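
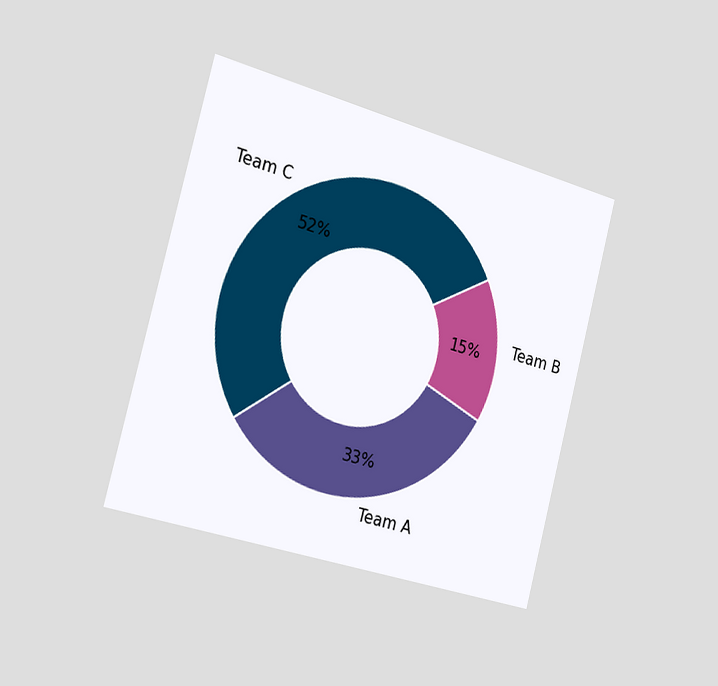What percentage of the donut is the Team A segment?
The chart is tilted about 15° clockwise and viewed slightly from the left. The Team A segment takes up 33% of the ring.

33%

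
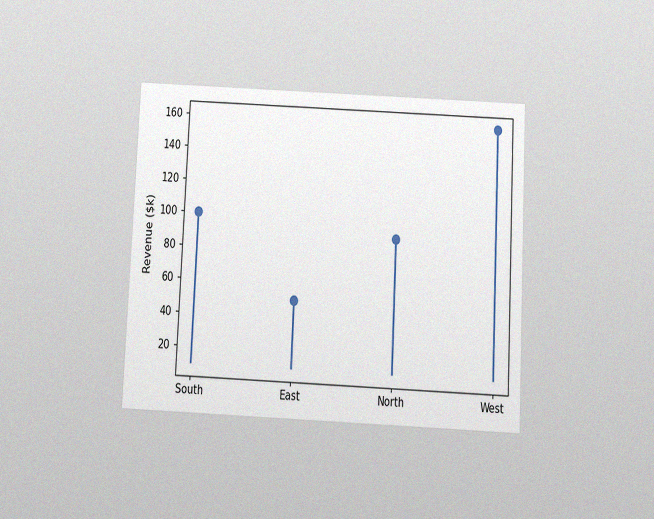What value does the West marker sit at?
The chart is tilted about 3° clockwise and viewed slightly from below, with some photo noise. The West marker sits at $160k.

$160k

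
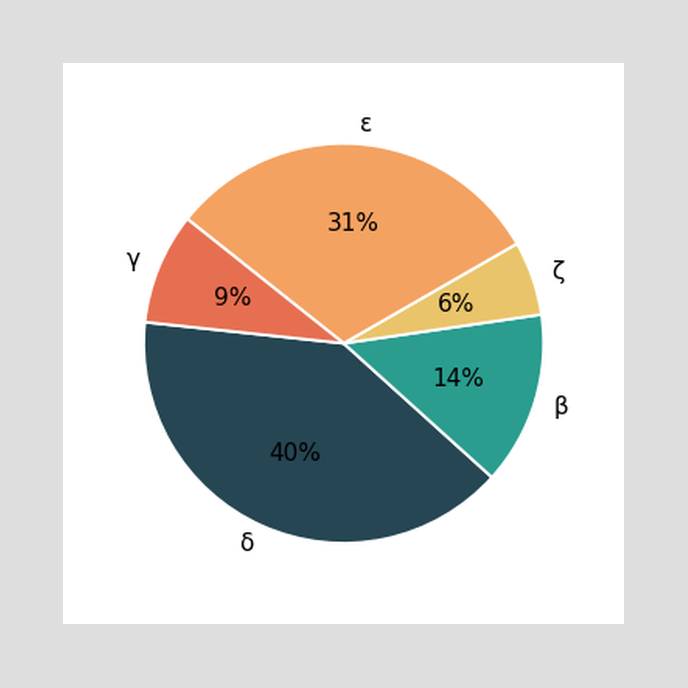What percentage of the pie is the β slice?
14%

The β slice takes up 14% of the pie.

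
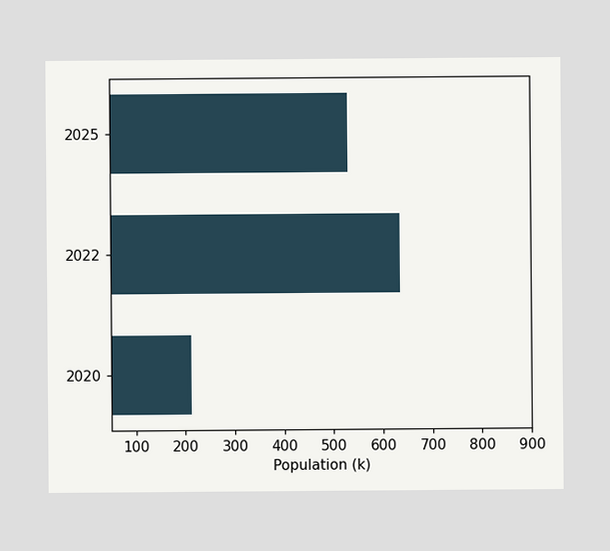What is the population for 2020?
Reading along the chart's x-axis, the 2020 bar reaches 212k.

212k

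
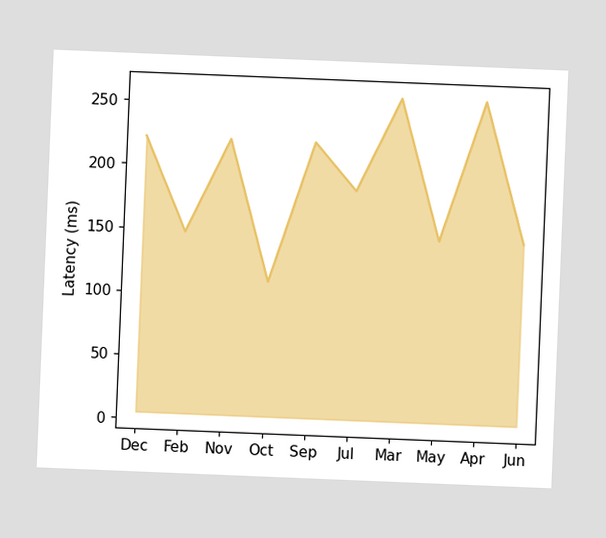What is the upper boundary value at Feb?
148ms

The chart is tilted about 2° clockwise. At Feb the upper boundary is at 148ms.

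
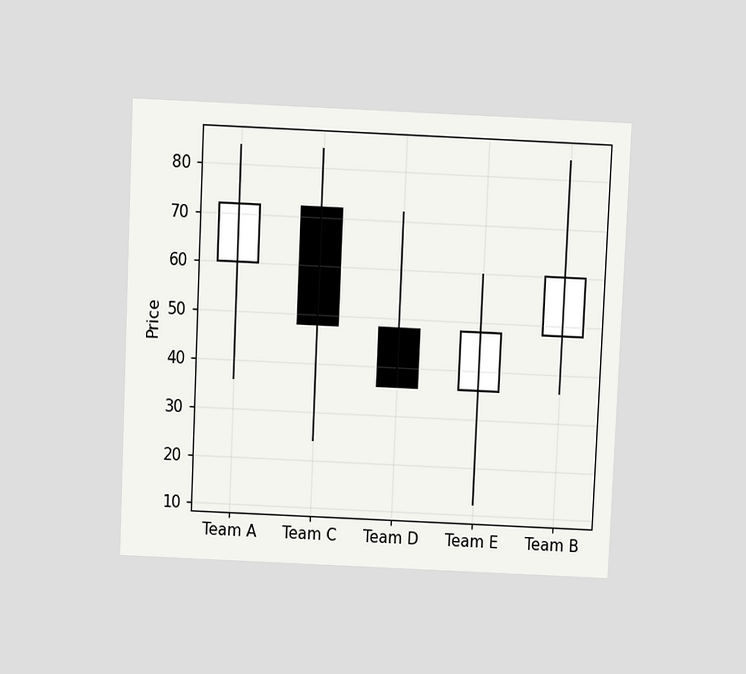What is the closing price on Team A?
72

The chart is tilted about 3° clockwise and viewed slightly from above. The Team A candle closes at 72.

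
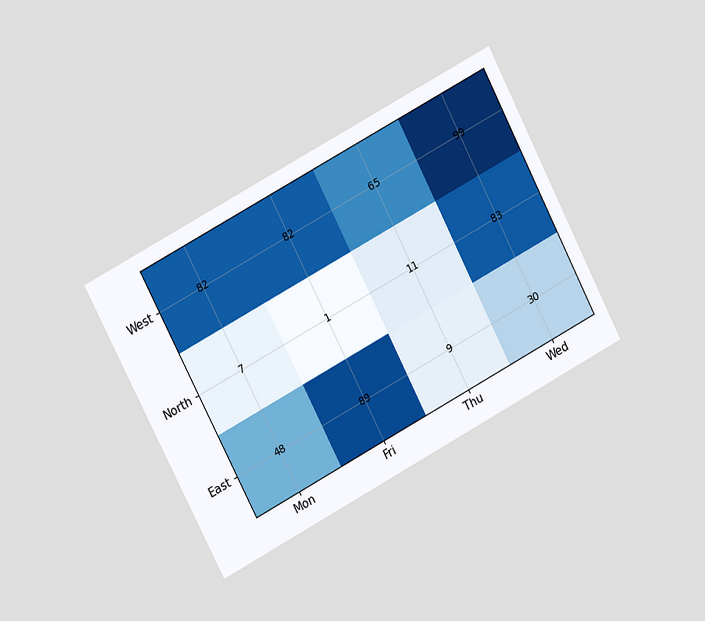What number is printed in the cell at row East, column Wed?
30

The chart is tilted about 28° counter-clockwise and viewed at a slight angle. The (East, Wed) cell reads 30.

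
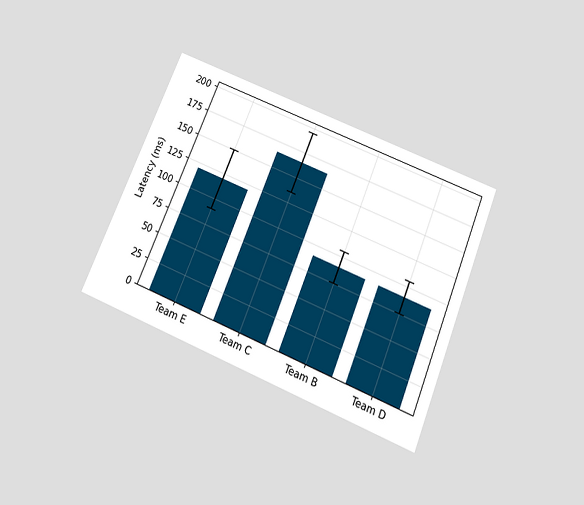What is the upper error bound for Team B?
105ms

The chart is tilted about 22° clockwise and viewed slightly from below. The Team B bar's upper whisker reaches 105ms.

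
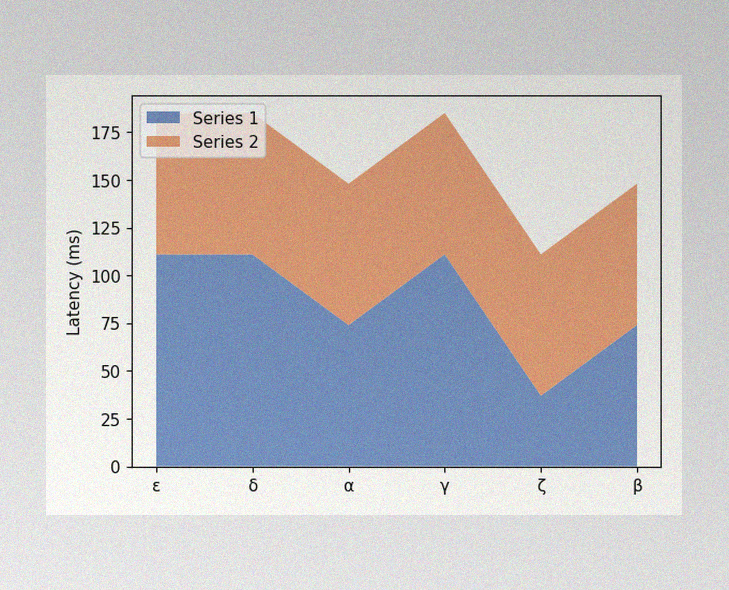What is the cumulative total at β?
148ms

The image has some photo noise and uneven lighting. The stacked total at β reaches 148ms.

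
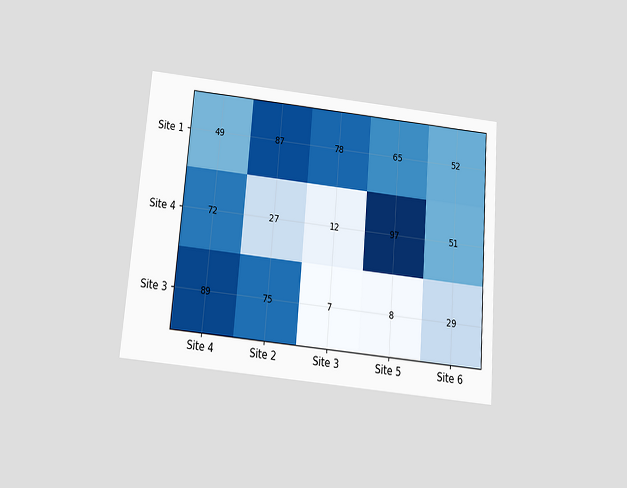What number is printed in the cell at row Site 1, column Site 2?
The chart is tilted about 5° clockwise and viewed slightly from below. The (Site 1, Site 2) cell reads 87.

87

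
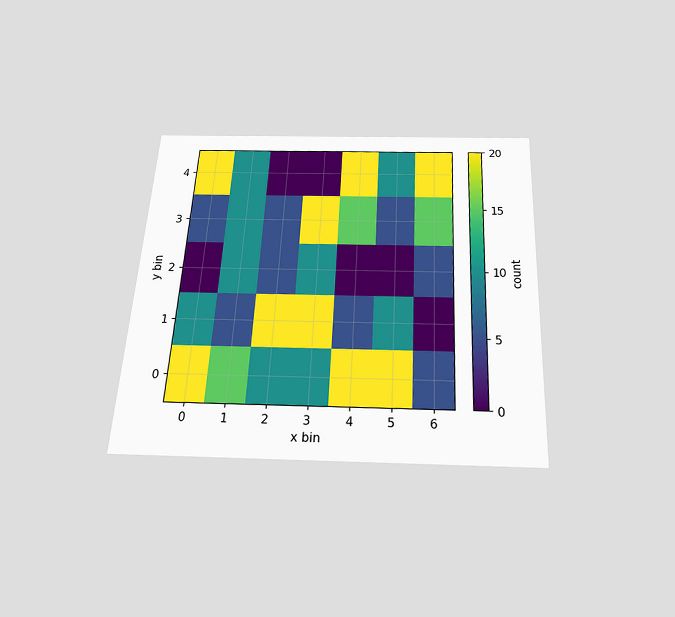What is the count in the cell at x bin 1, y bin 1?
The chart is tilted about 3° clockwise and viewed slightly from below. Matching the cell (1, 1) against the colorbar gives 5.

5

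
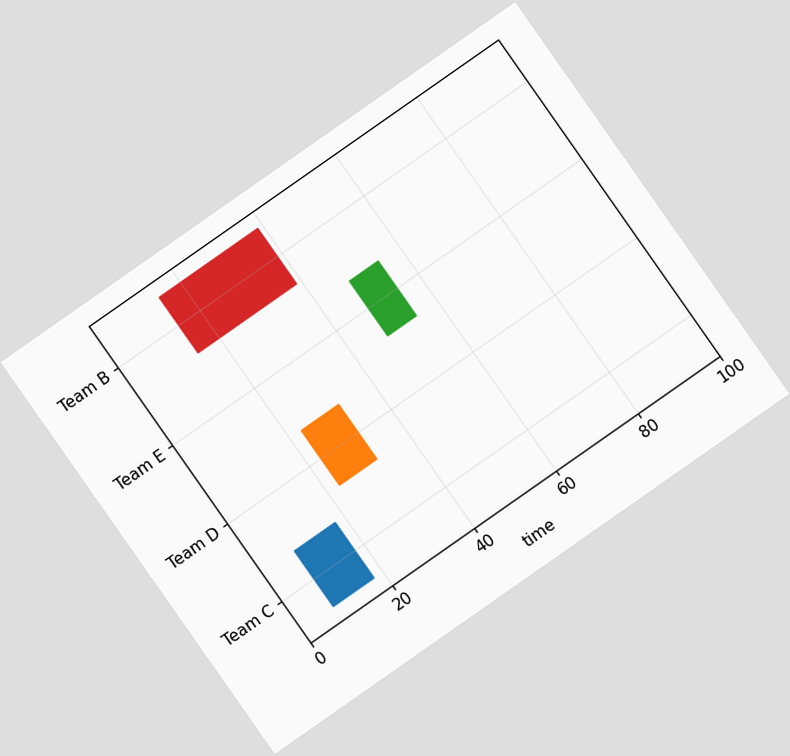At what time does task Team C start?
8

The chart is tilted about 35° counter-clockwise. The Team C bar begins at t=8.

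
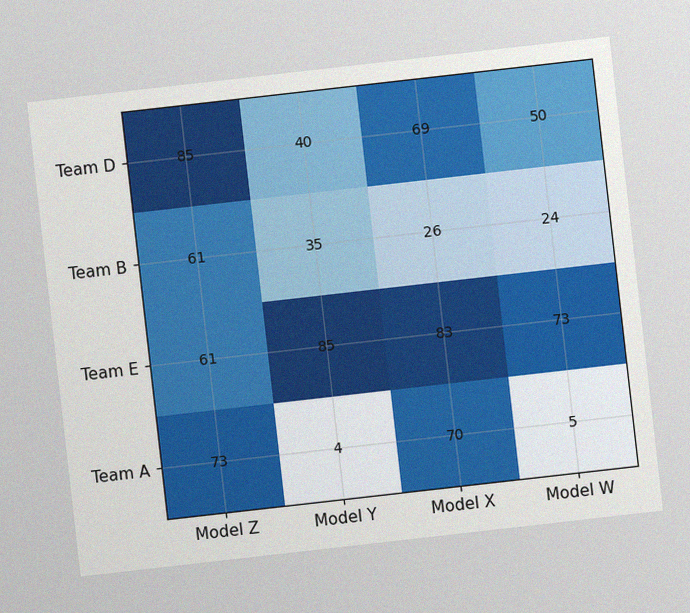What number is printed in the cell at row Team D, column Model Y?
40

The chart is tilted about 6° counter-clockwise, with some photo noise. The (Team D, Model Y) cell reads 40.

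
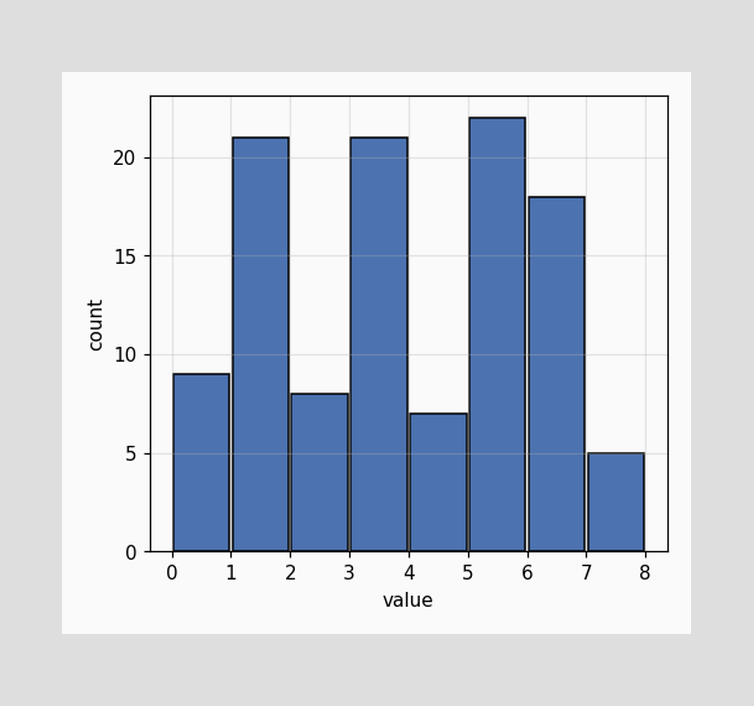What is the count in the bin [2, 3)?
8

The [2, 3) bin has height 8.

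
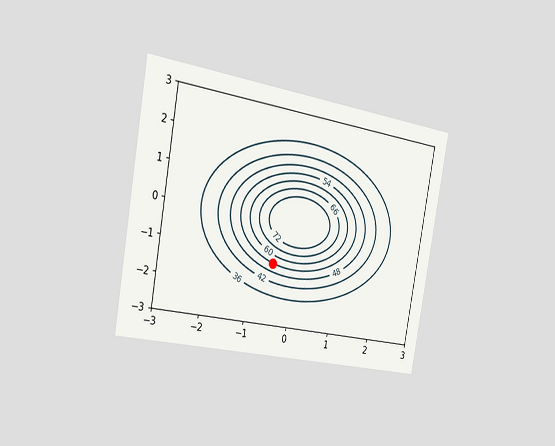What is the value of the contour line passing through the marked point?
54

The chart is tilted about 10° clockwise and viewed slightly from the left. The marked point sits on the contour labelled 54.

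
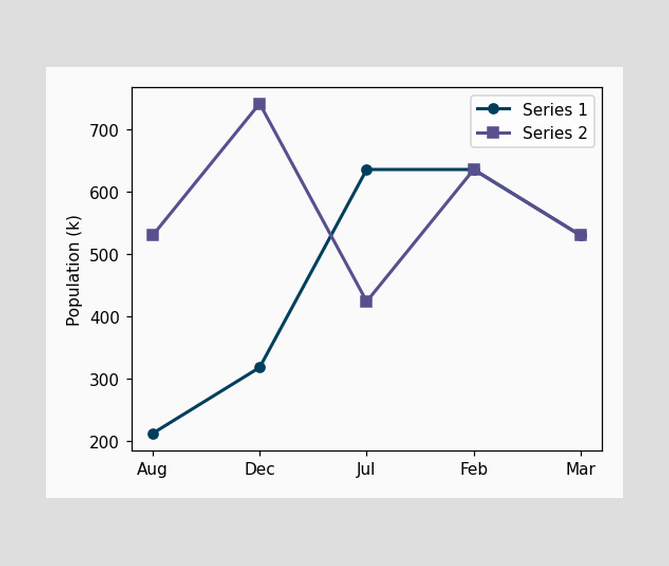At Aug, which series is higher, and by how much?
Series 2, by 318k

At Aug, Series 2 sits above the other line by 318k.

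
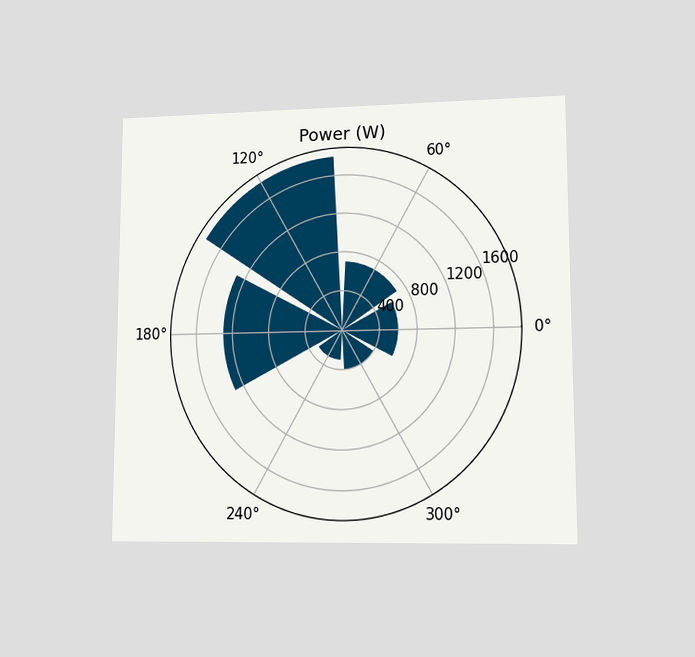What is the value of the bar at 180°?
1300W

The chart is viewed at a slight angle. The bar at 180° reaches 1300W on the radial axis.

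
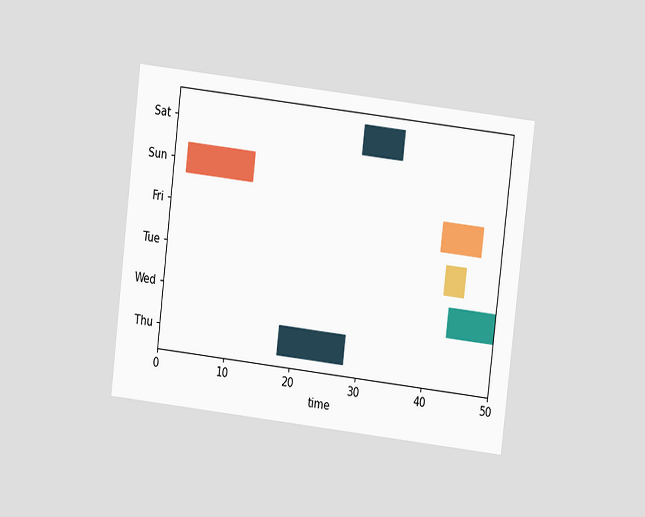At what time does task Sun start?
The chart is tilted about 7° clockwise and viewed at a slight angle. The Sun bar begins at t=2.

2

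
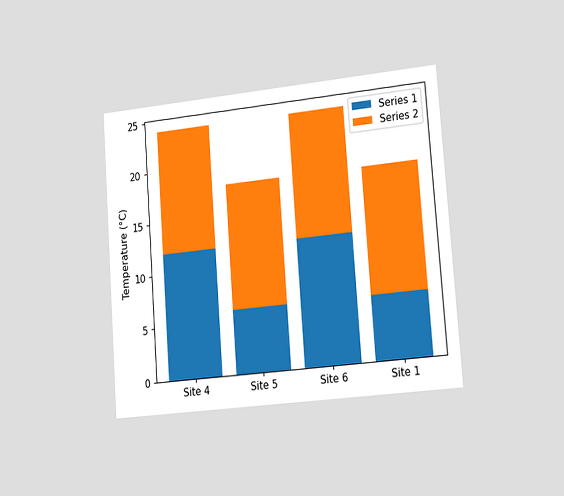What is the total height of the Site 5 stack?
The chart is tilted about 4° counter-clockwise and viewed slightly from the right. The Site 5 stack's top reaches 18°C on the y-axis.

18°C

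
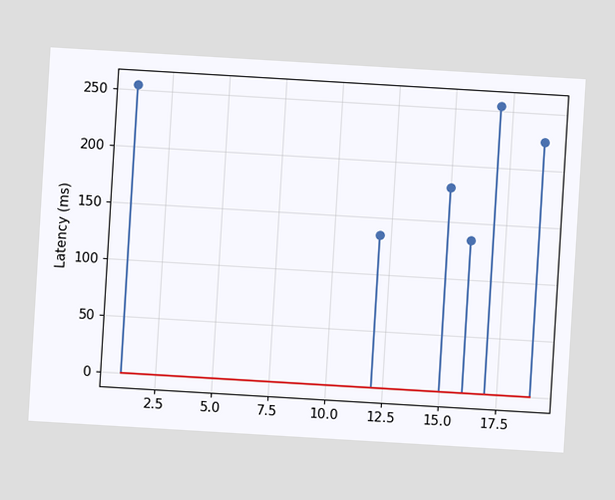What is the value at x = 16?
135ms

The chart is tilted about 3° clockwise. The stem at x=16 reaches 135ms.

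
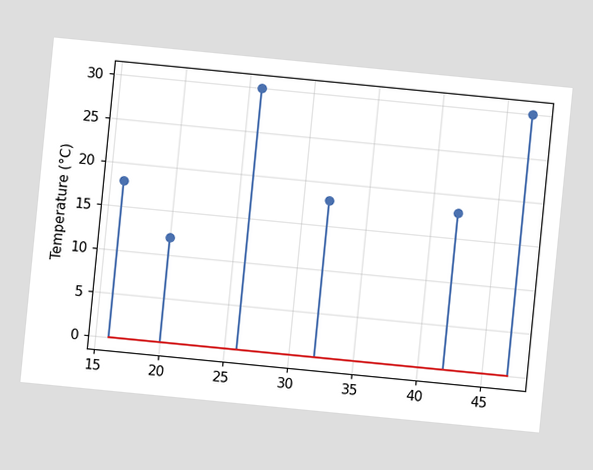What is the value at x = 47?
30°C

The chart is tilted about 6° clockwise. The stem at x=47 reaches 30°C.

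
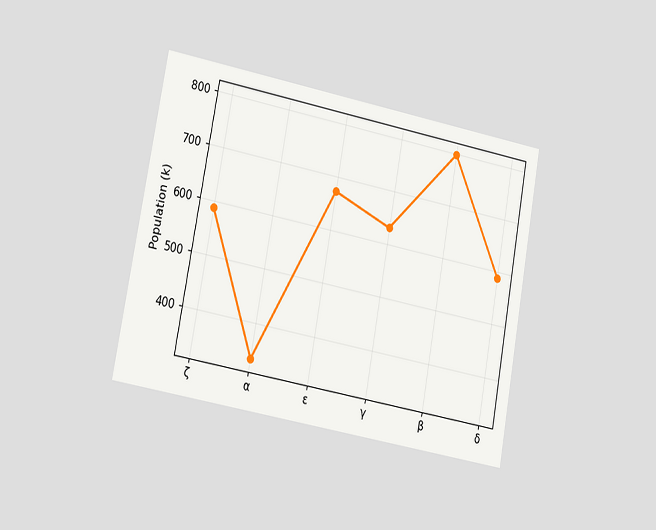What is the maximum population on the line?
798k

The chart is tilted about 10° clockwise and viewed slightly from the left. The highest point is at β, and reading across to the y-axis gives 798k.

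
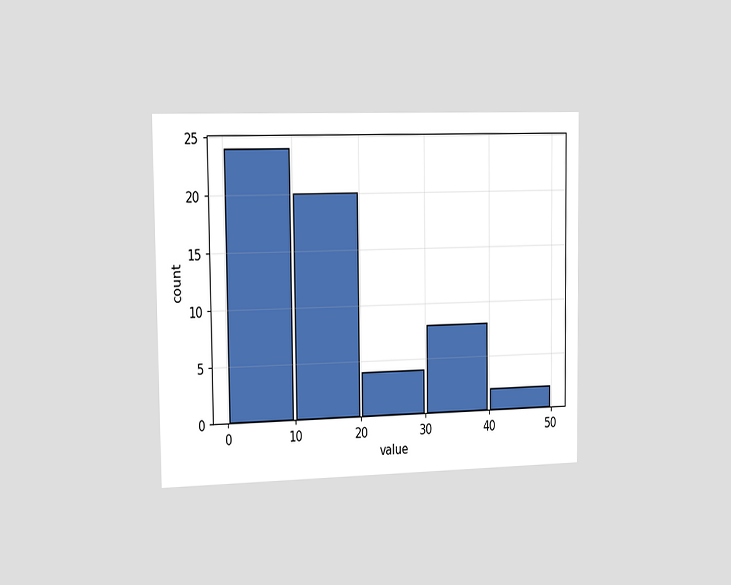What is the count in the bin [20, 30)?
4

The chart is viewed slightly from the left. The [20, 30) bin has height 4.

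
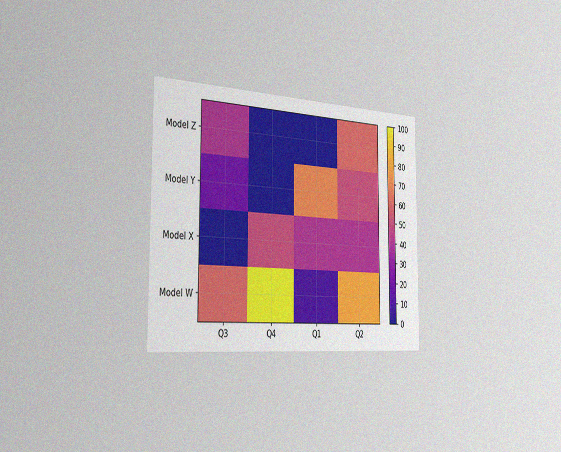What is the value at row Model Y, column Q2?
50

The chart is viewed slightly from the left, with some photo noise. Matching cell (Model Y, Q2) against the colorbar gives 50.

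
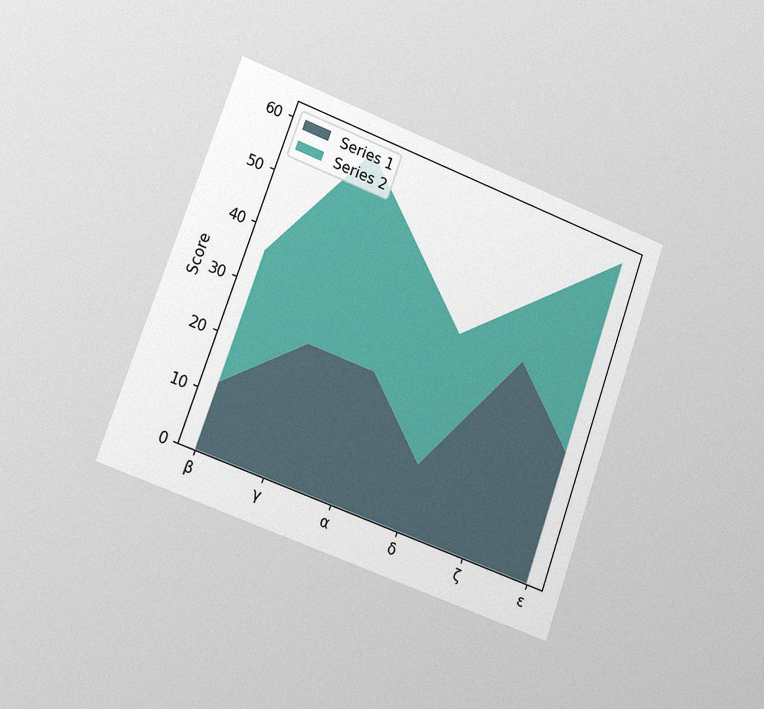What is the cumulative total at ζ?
48

The chart is tilted about 20° clockwise and viewed slightly from the left, with some photo noise. The stacked total at ζ reaches 48.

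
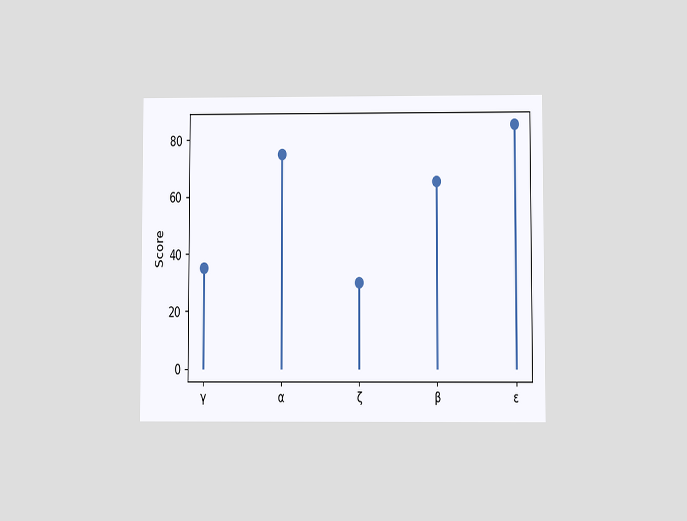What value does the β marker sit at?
65

The chart is viewed at a slight angle. The β marker sits at 65.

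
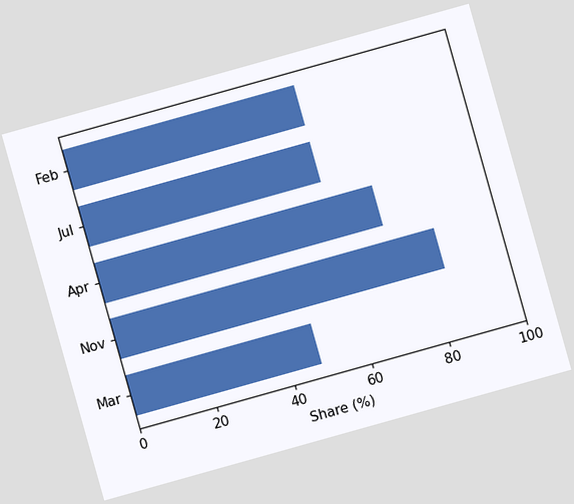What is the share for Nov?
The chart is tilted about 16° counter-clockwise. Reading along the chart's x-axis, the Nov bar reaches 84%.

84%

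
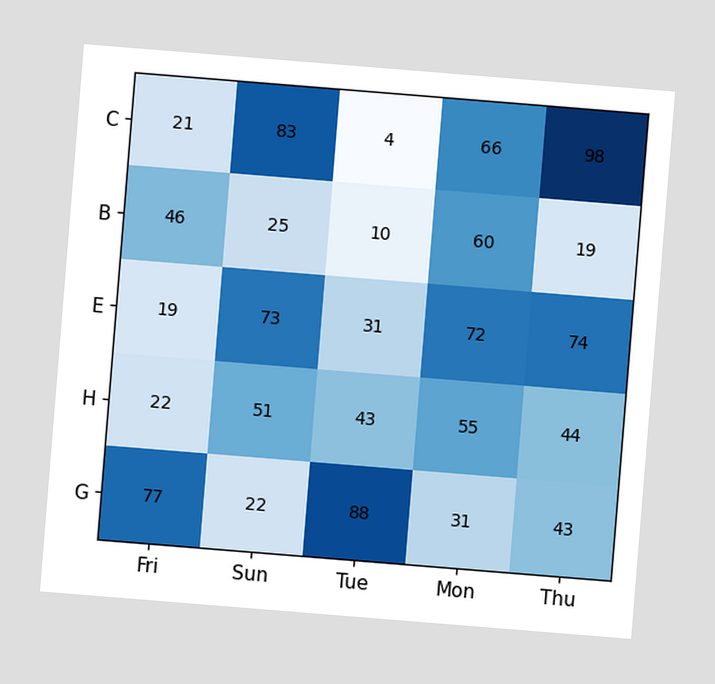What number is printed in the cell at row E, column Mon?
72

The chart is tilted about 5° clockwise. The (E, Mon) cell reads 72.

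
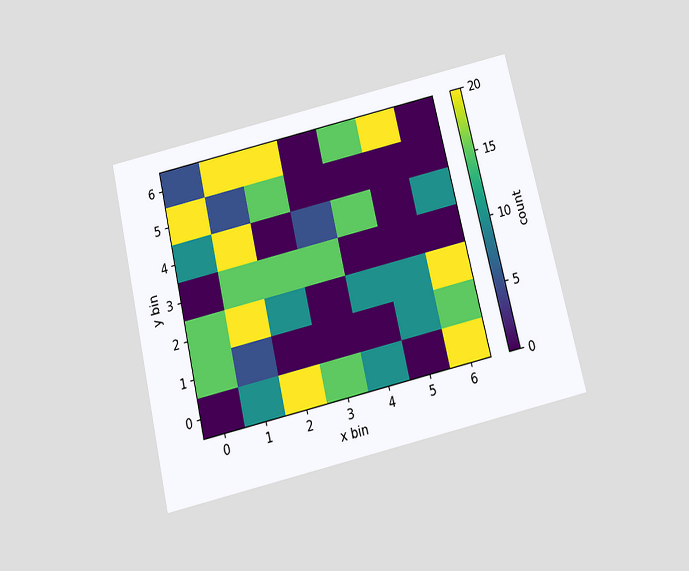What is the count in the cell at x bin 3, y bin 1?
0

The chart is tilted about 13° counter-clockwise and viewed slightly from below. Matching the cell (3, 1) against the colorbar gives 0.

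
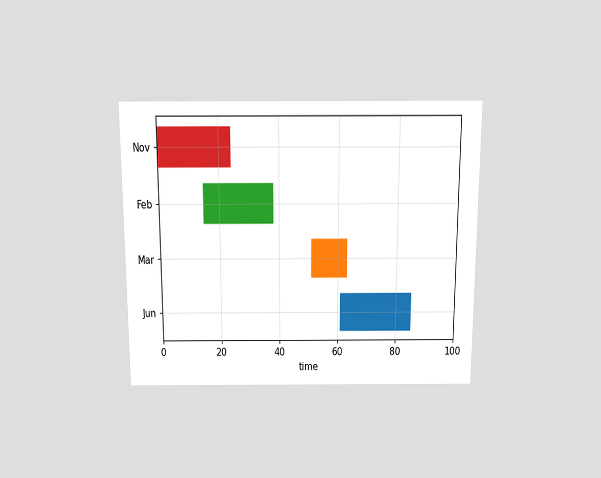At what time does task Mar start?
51

The chart is viewed slightly from above. The Mar bar begins at t=51.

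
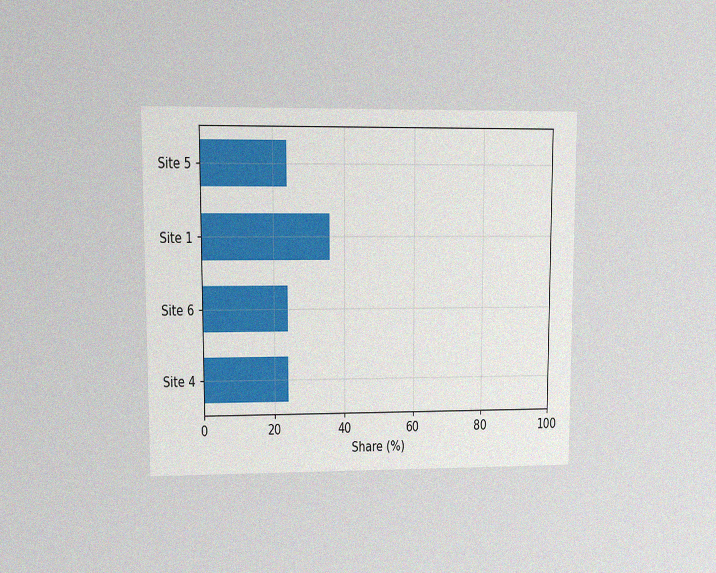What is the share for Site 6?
The chart is viewed at a slight angle, with some photo noise. Reading along the chart's x-axis, the Site 6 bar reaches 24%.

24%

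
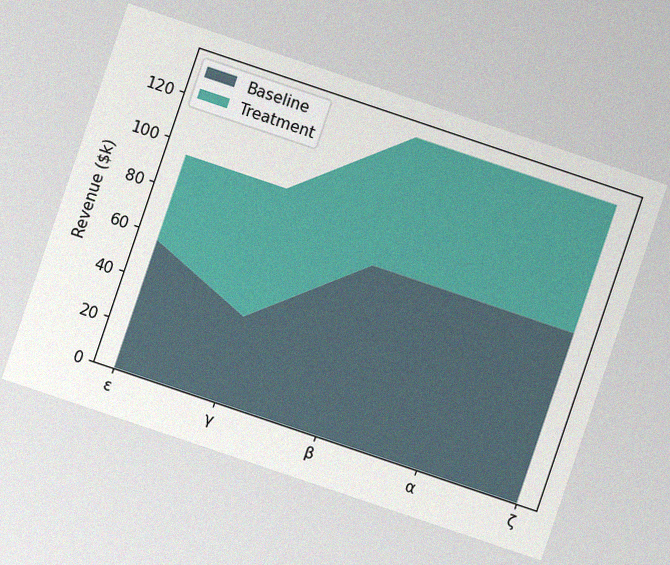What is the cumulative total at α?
The chart is tilted about 19° clockwise, with some photo noise. The stacked total at α reaches $133k.

$133k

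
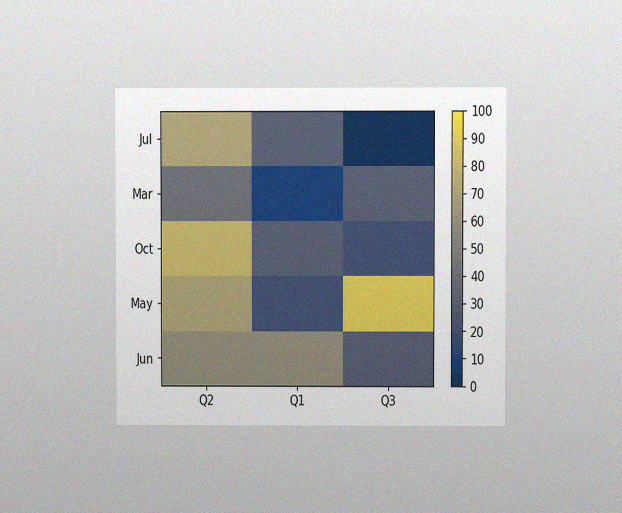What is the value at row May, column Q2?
70

The chart is viewed at a slight angle, with some photo noise. Matching cell (May, Q2) against the colorbar gives 70.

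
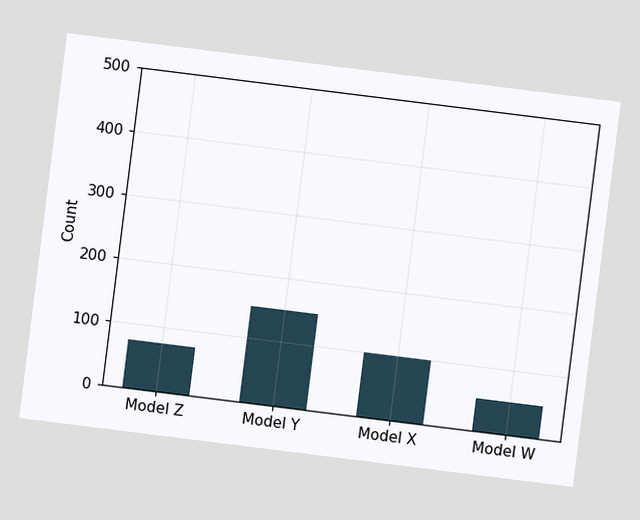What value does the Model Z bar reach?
75

The chart is tilted about 7° clockwise. Reading along the chart's y-axis, the Model Z bar reaches 75.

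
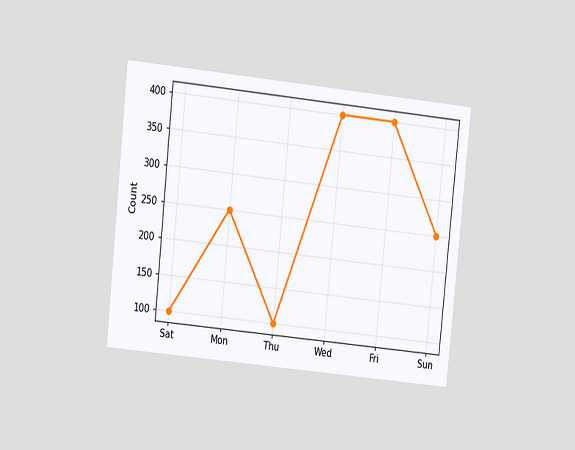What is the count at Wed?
The chart is tilted about 6° clockwise and viewed at a slight angle. At Wed, the line is at 400.

400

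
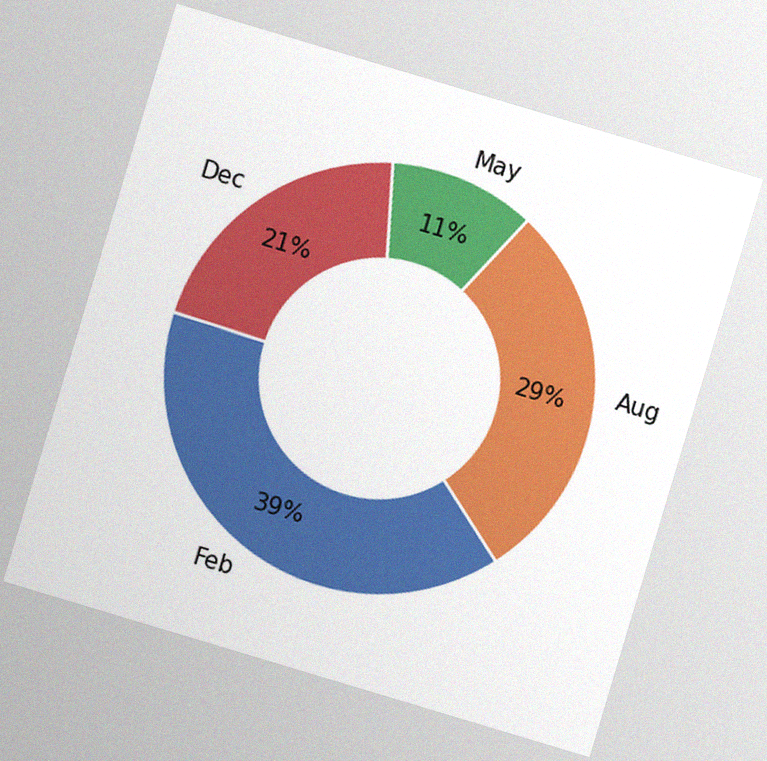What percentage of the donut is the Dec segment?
21%

The chart is tilted about 17° clockwise, with some photo noise. The Dec segment takes up 21% of the ring.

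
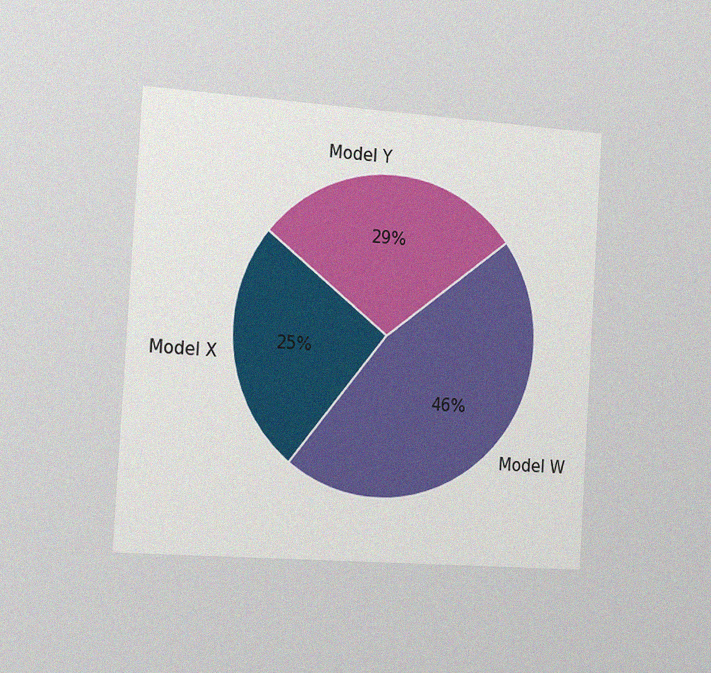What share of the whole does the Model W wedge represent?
46%

The chart is tilted about 4° clockwise and viewed slightly from the left, with some photo noise. The Model W slice takes up 46% of the pie.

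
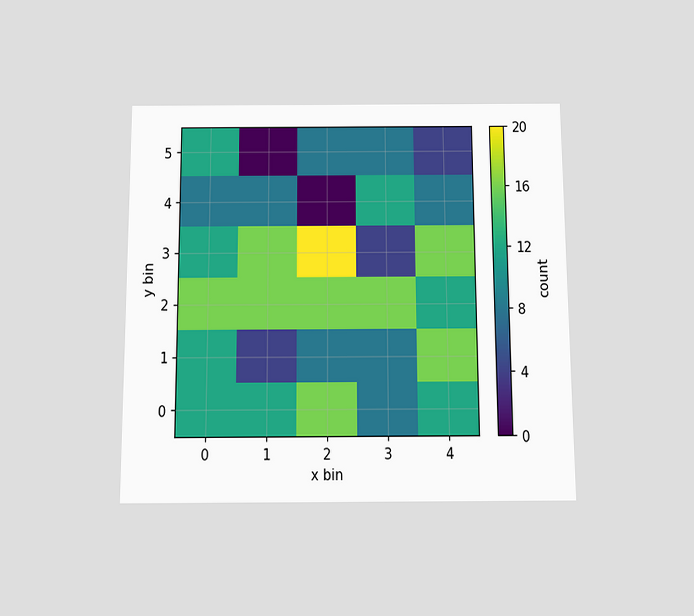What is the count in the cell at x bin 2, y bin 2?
16

The chart is viewed slightly from below. Matching the cell (2, 2) against the colorbar gives 16.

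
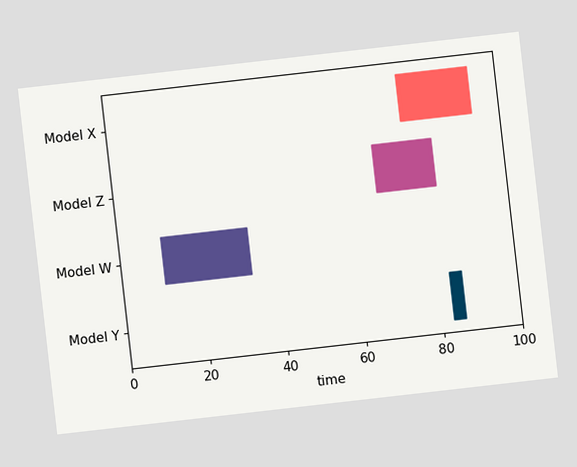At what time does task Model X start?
The chart is tilted about 6° counter-clockwise. The Model X bar begins at t=75.

75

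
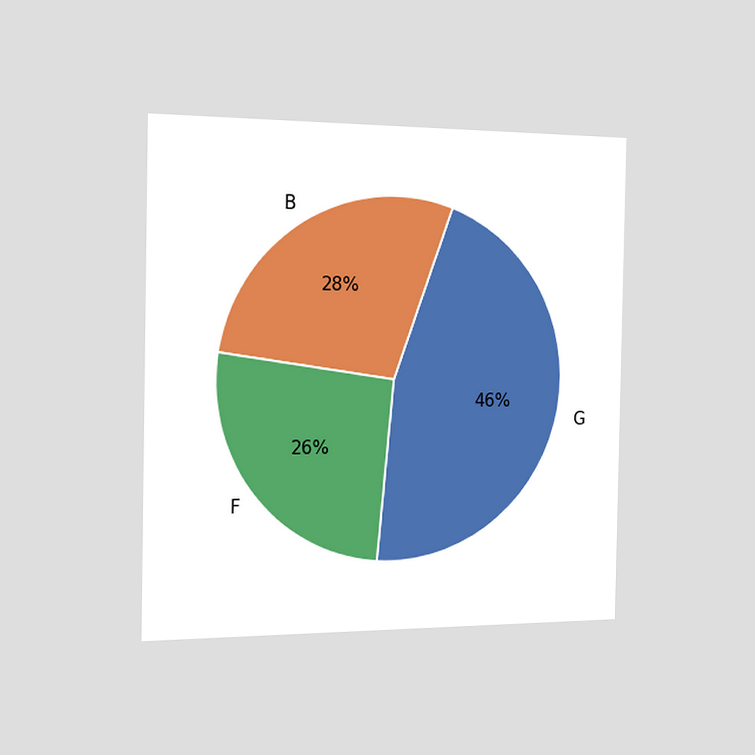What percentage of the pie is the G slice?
The chart is viewed slightly from the left. The G slice takes up 46% of the pie.

46%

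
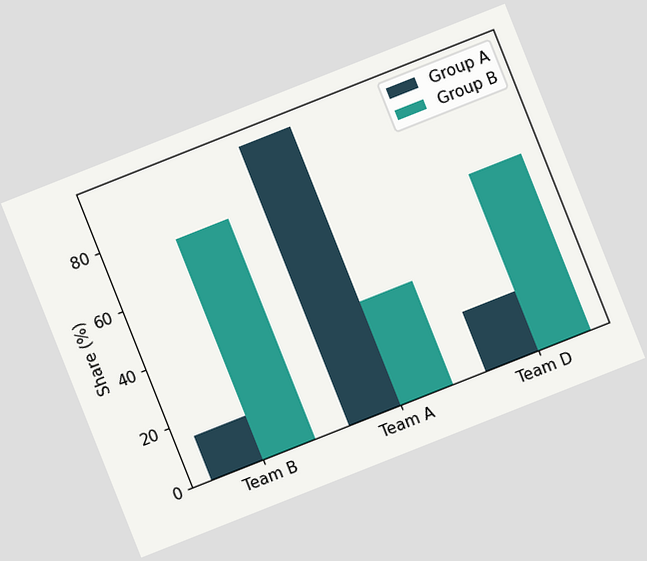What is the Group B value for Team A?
35%

The chart is tilted about 22° counter-clockwise. The Group B bar at Team A reaches 35% on the y-axis.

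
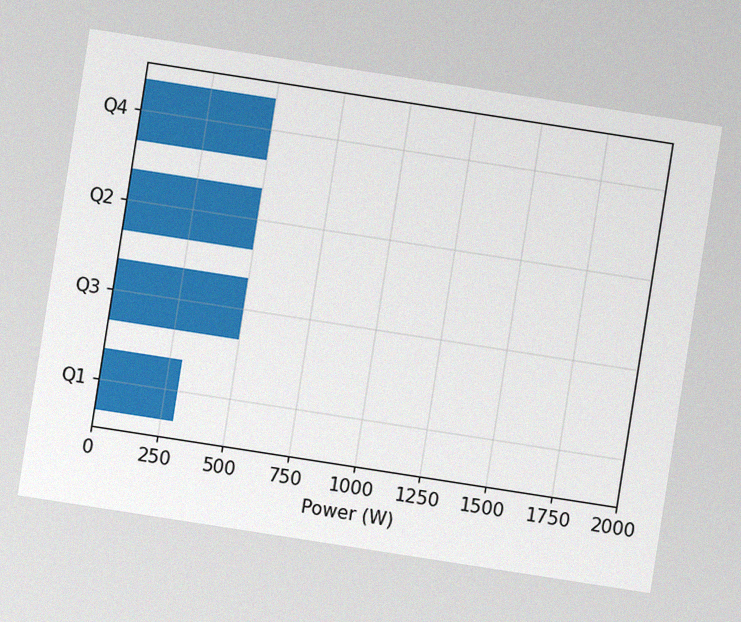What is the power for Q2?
500W

The chart is tilted about 9° clockwise, with some photo noise. Reading along the chart's x-axis, the Q2 bar reaches 500W.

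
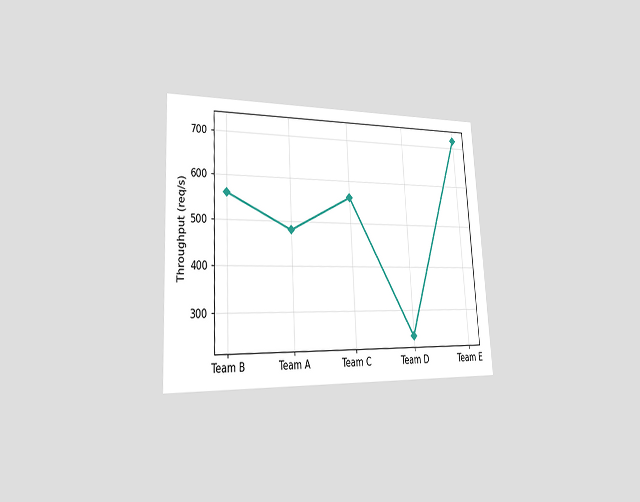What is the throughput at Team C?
560req/s

The chart is tilted about 3° counter-clockwise and viewed slightly from the left. At Team C, the line is at 560req/s.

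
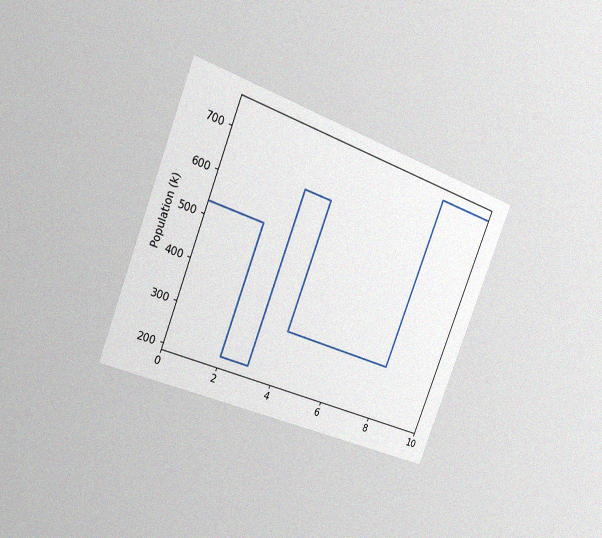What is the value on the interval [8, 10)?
742k

The chart is tilted about 21° clockwise and viewed slightly from the left, with some photo noise. On [8, 10) the step sits at 742k.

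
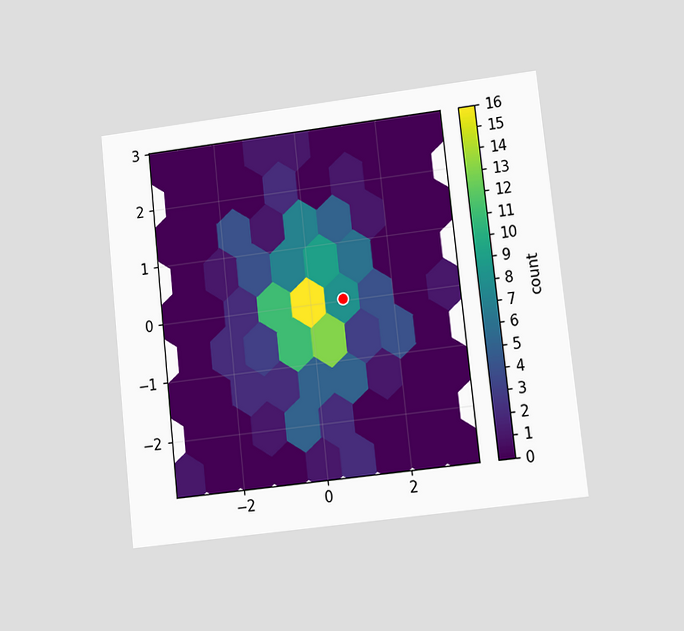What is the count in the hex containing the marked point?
The chart is tilted about 6° counter-clockwise and viewed at a slight angle. The marked hex reads 8 on the colorbar.

8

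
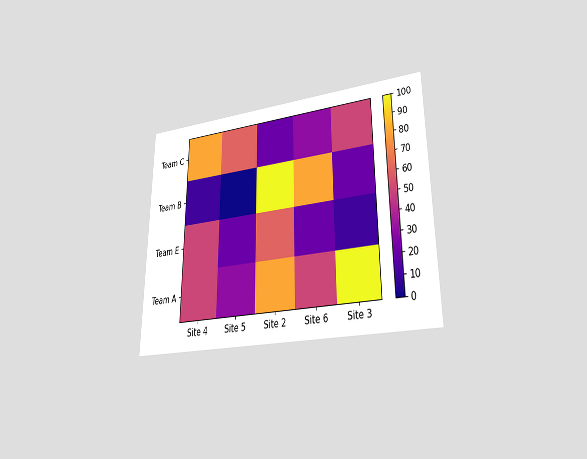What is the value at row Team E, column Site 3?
10

The chart is viewed at a slight angle. Matching cell (Team E, Site 3) against the colorbar gives 10.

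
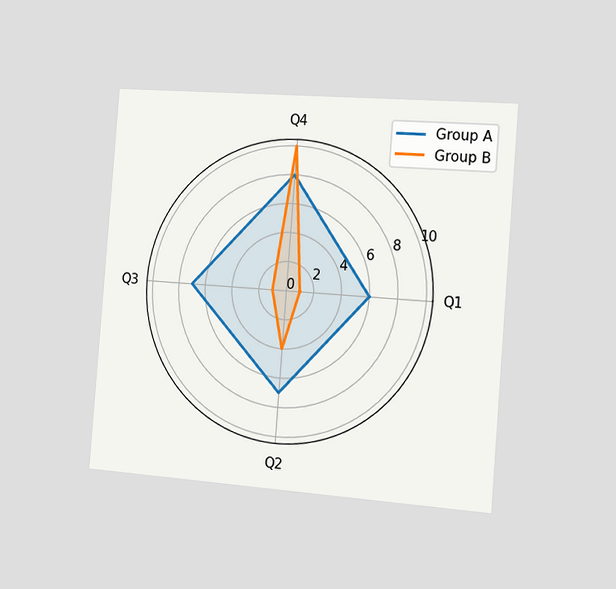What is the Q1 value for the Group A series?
6

The chart is tilted about 4° clockwise and viewed slightly from the right. On the Q1 axis, Group A reaches 6.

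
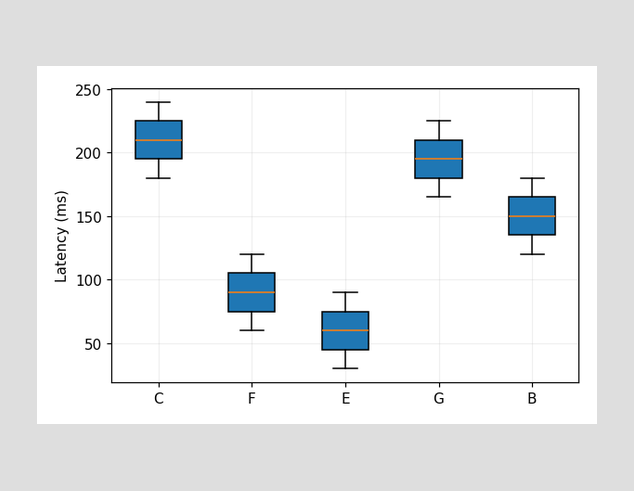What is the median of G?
195ms

The median line in the G box sits at 195ms.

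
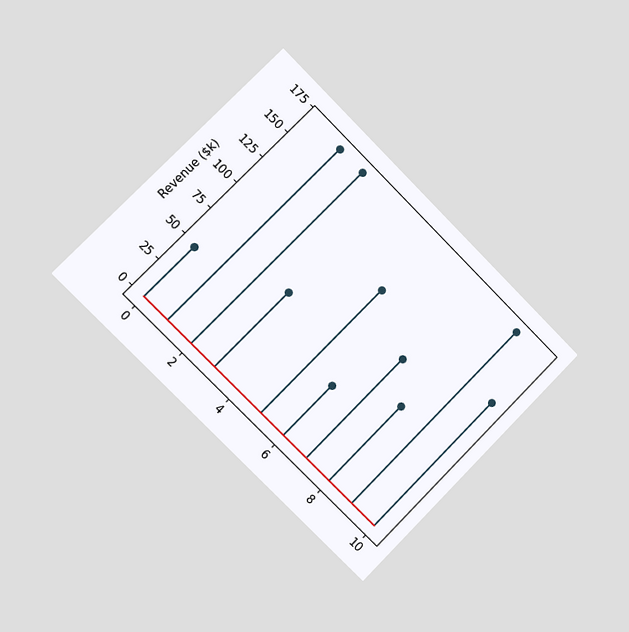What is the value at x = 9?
$168k

The chart is tilted about 45° clockwise and viewed slightly from the left. The stem at x=9 reaches $168k.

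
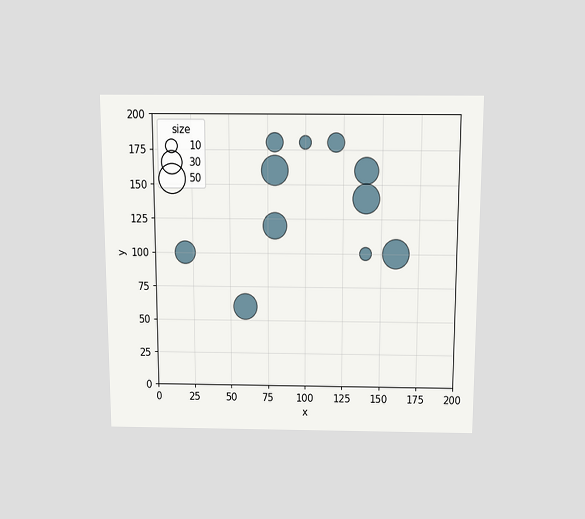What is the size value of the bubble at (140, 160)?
The chart is viewed slightly from above. Matching the bubble at (140, 160) against the size legend gives 40.

40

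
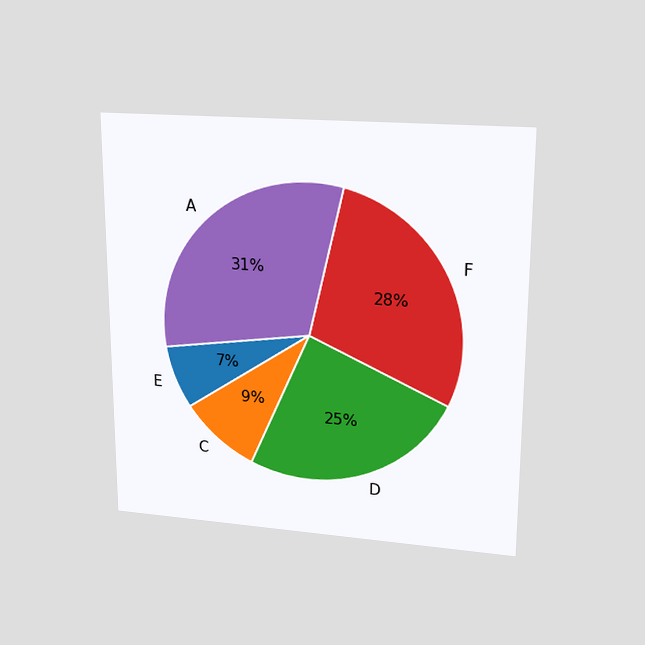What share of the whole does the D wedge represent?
The chart is viewed at a slight angle. The D slice takes up 25% of the pie.

25%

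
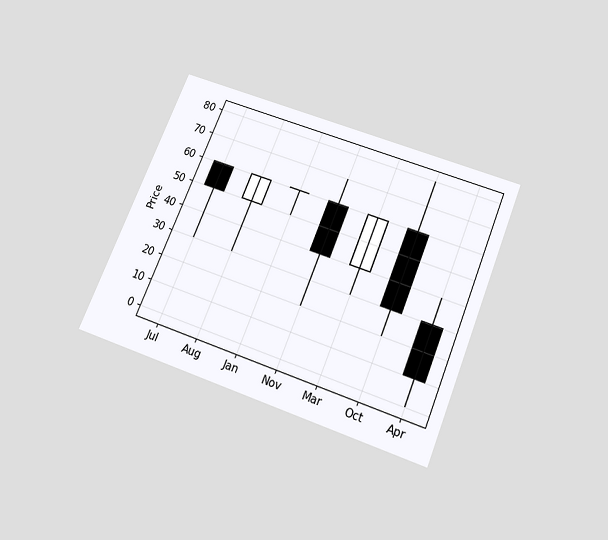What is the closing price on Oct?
The chart is tilted about 22° clockwise and viewed slightly from below. The Oct candle closes at 30.

30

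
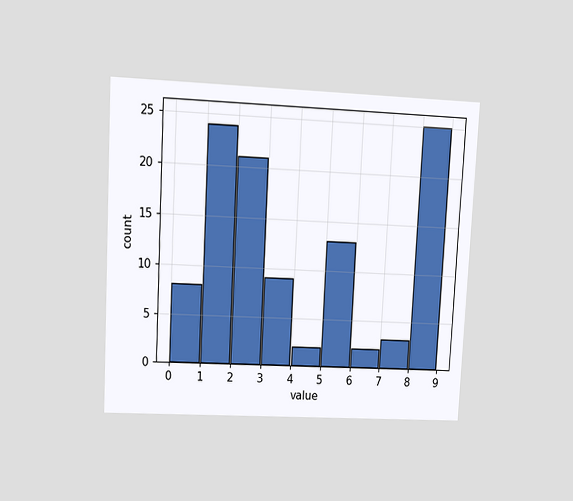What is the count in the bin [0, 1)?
The chart is tilted about 3° clockwise and viewed at a slight angle. The [0, 1) bin has height 8.

8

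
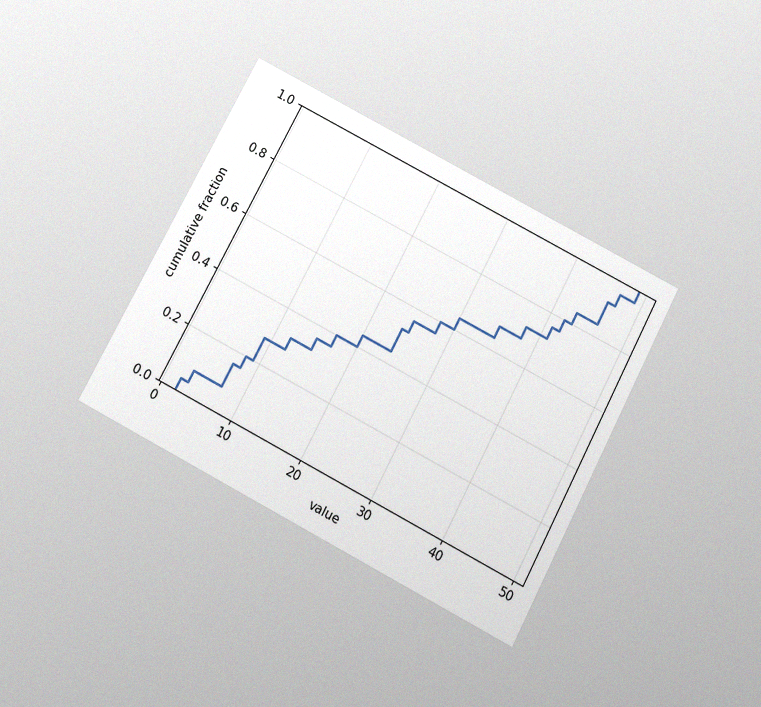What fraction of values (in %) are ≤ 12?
The chart is tilted about 28° clockwise and viewed slightly from below, with some photo noise. At x=12 the ECDF step is at 32%.

32%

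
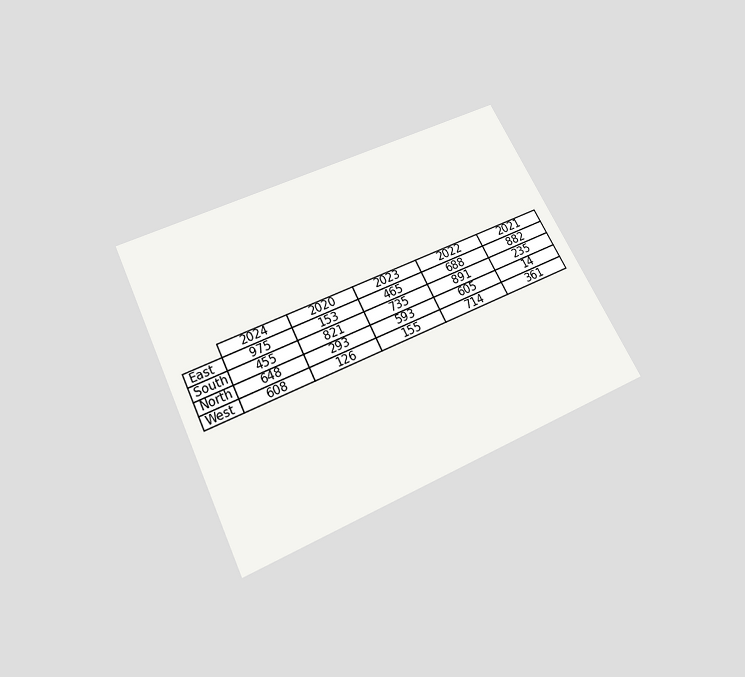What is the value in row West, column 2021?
The chart is tilted about 26° counter-clockwise and viewed slightly from below. The (West, 2021) cell reads 361.

361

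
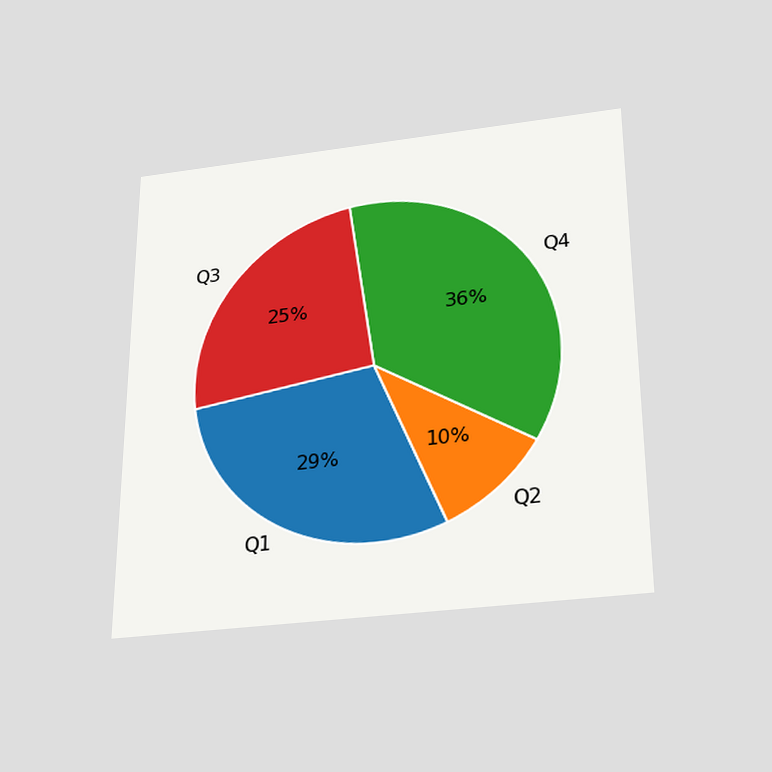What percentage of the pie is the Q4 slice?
36%

The chart is viewed slightly from below. The Q4 slice takes up 36% of the pie.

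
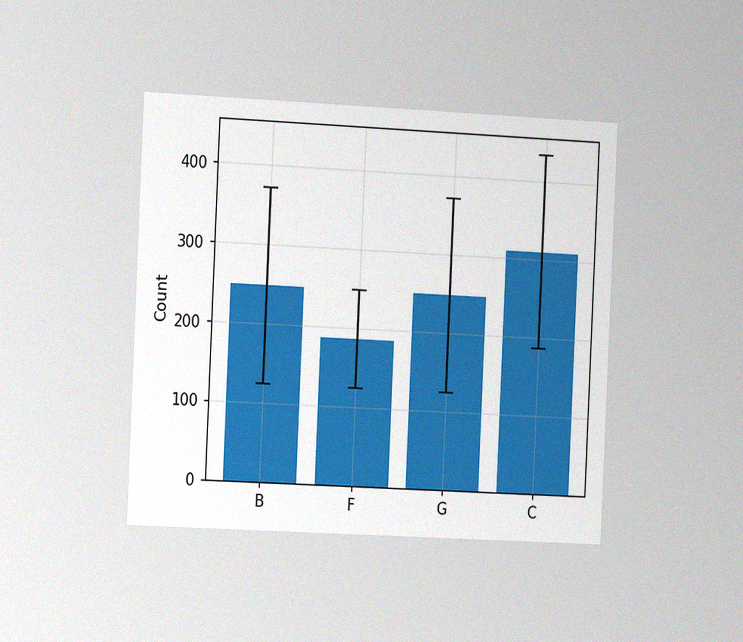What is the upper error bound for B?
372

The chart is tilted about 3° clockwise and viewed slightly from the left, with some photo noise. The B bar's upper whisker reaches 372.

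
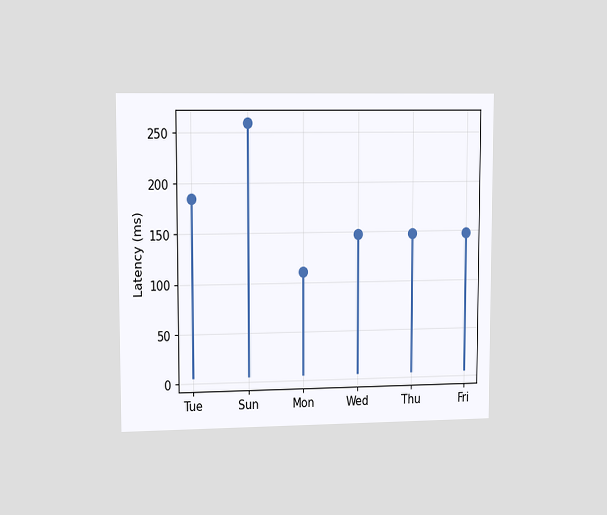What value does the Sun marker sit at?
The chart is viewed slightly from the left. The Sun marker sits at 259ms.

259ms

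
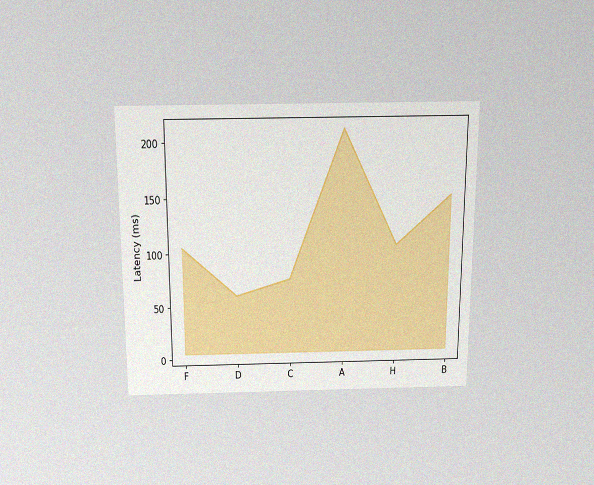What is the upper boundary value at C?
75ms

The chart is viewed slightly from above, with some photo noise. At C the upper boundary is at 75ms.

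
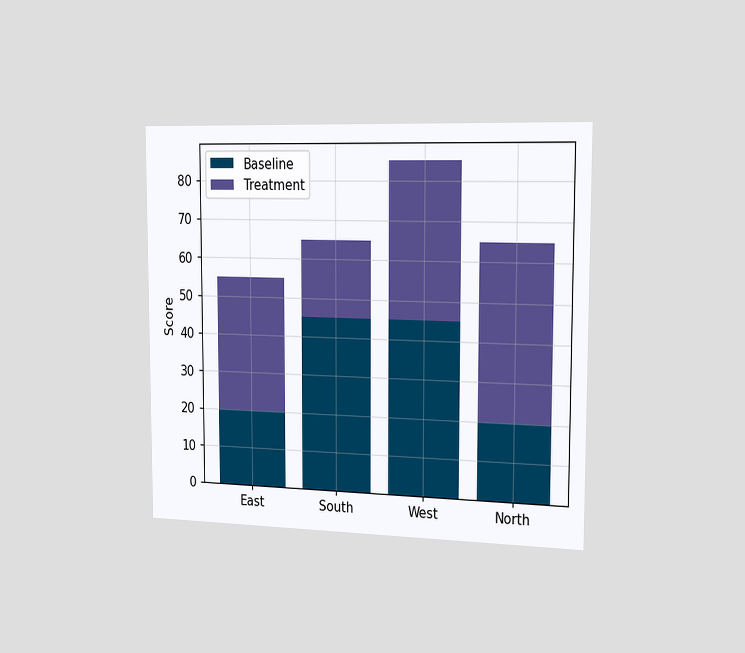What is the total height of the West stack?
85

The chart is viewed slightly from the right. The West stack's top reaches 85 on the y-axis.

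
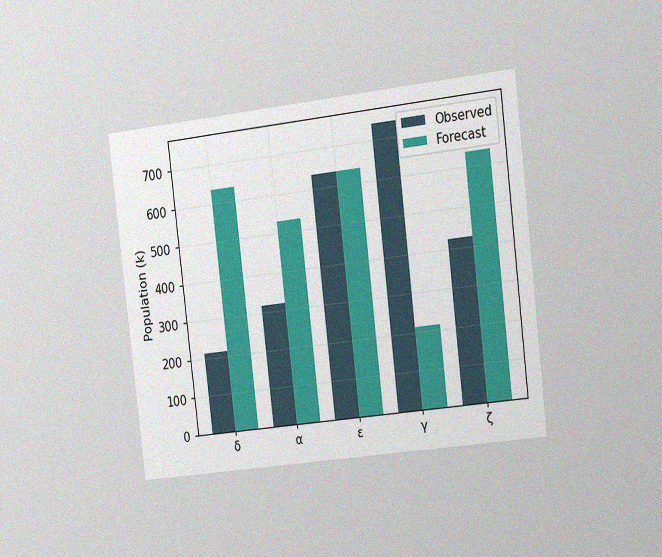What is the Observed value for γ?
The chart is tilted about 7° counter-clockwise and viewed at a slight angle, with some photo noise. The Observed bar at γ reaches 742k on the y-axis.

742k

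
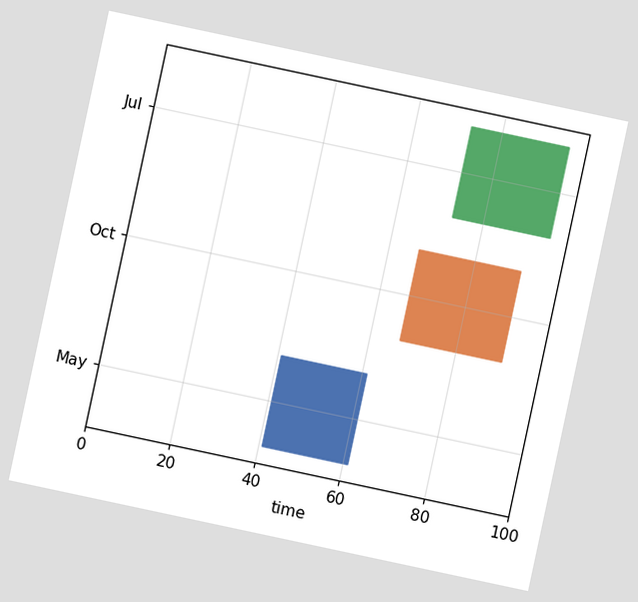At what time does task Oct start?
67

The chart is tilted about 12° clockwise. The Oct bar begins at t=67.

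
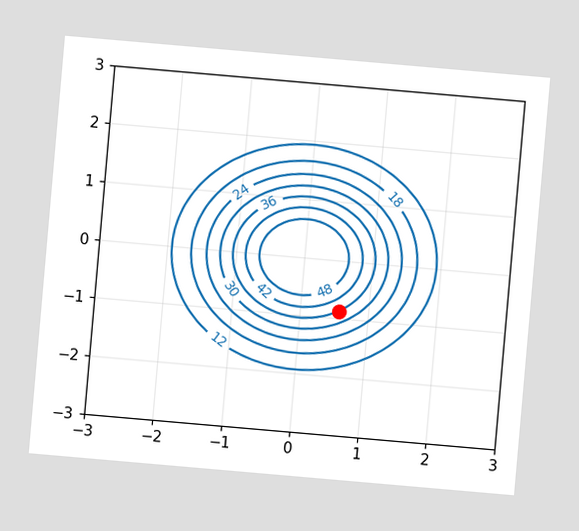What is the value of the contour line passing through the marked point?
36

The chart is tilted about 5° clockwise. The marked point sits on the contour labelled 36.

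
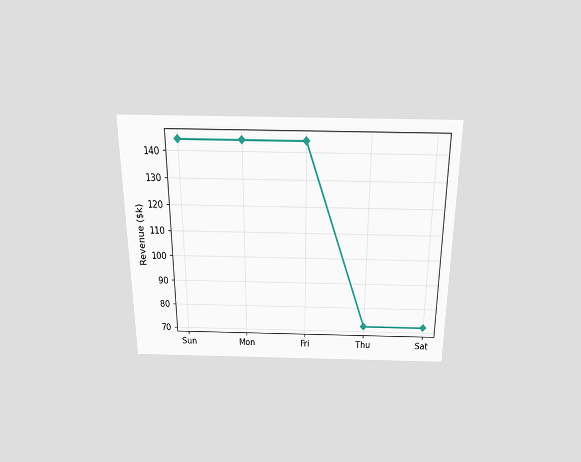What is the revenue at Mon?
$144k

The chart is viewed slightly from above. At Mon, the line is at $144k.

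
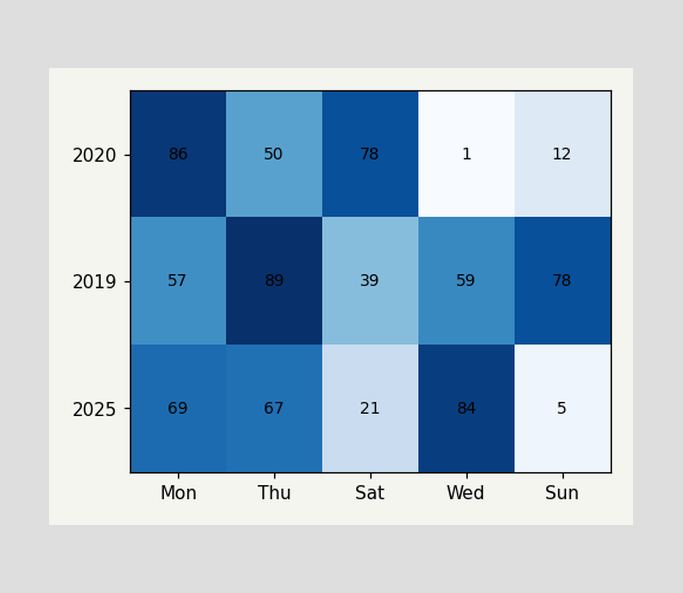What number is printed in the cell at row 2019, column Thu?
89

The (2019, Thu) cell reads 89.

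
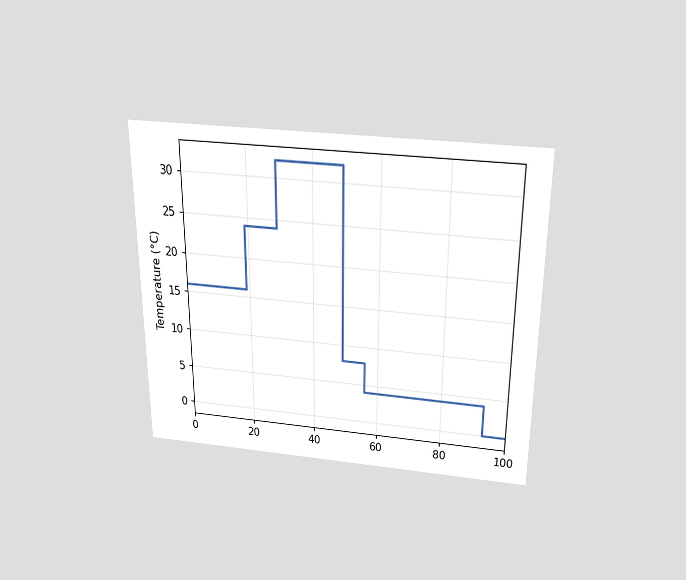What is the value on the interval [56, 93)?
The chart is viewed slightly from above. On [56, 93) the step sits at 4°C.

4°C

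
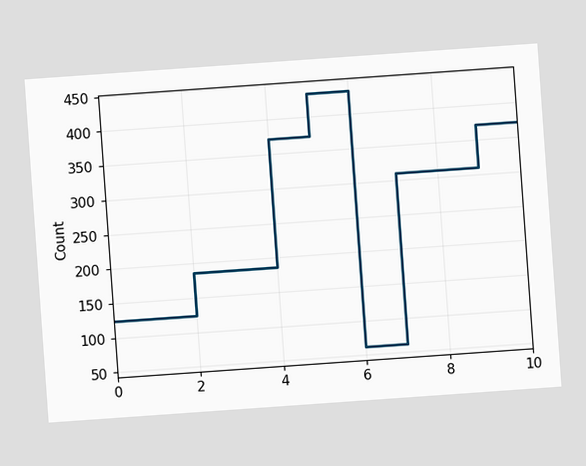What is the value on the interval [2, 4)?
The chart is tilted about 4° counter-clockwise. On [2, 4) the step sits at 186.

186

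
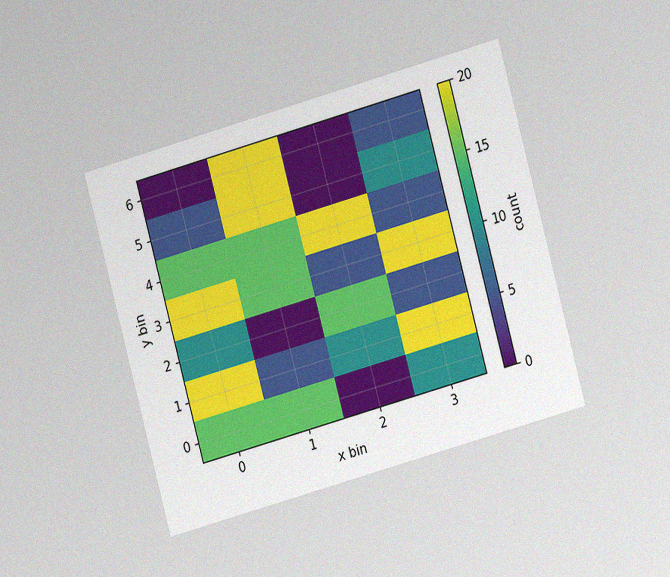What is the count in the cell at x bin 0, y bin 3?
20

The chart is tilted about 15° counter-clockwise and viewed at a slight angle, with some photo noise. Matching the cell (0, 3) against the colorbar gives 20.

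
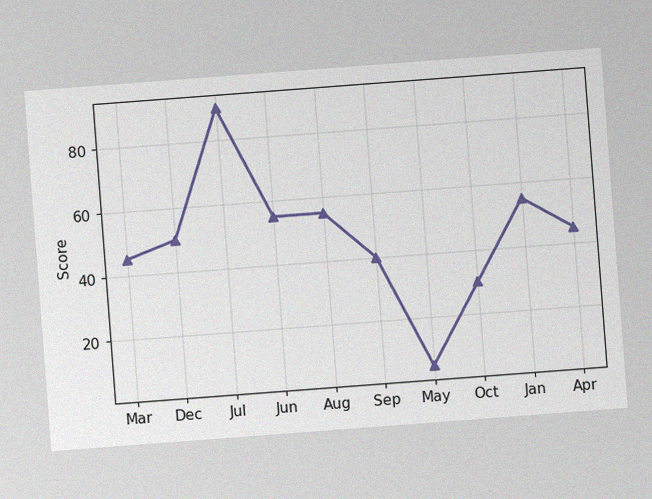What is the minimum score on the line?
The chart is tilted about 4° counter-clockwise, with some photo noise. The lowest point is at May, and reading across to the y-axis gives 5.

5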